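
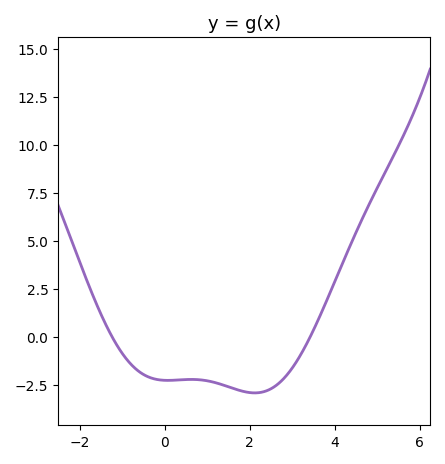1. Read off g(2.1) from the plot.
-3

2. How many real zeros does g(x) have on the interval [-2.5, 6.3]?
2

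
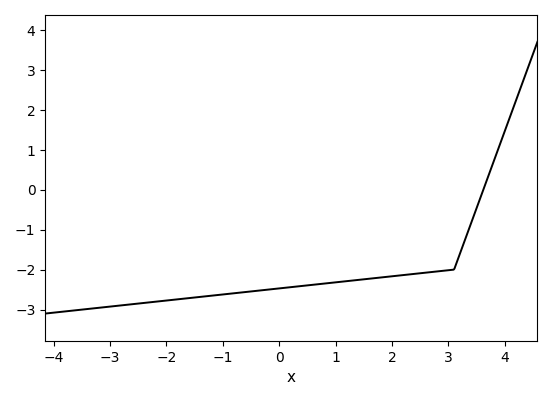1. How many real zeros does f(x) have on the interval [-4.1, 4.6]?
1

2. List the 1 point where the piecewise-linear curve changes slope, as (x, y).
(3.1, -2)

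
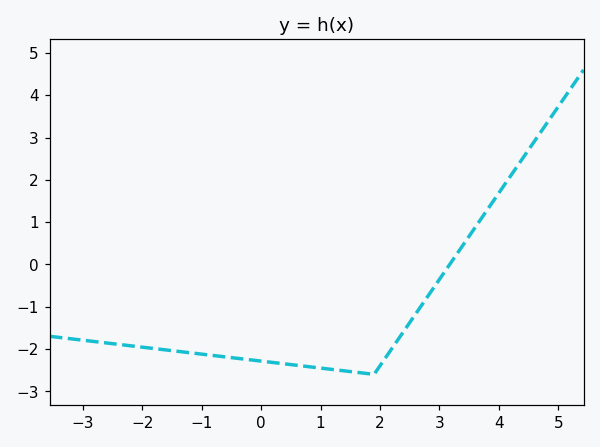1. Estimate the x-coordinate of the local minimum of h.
1.8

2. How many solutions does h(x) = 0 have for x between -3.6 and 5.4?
1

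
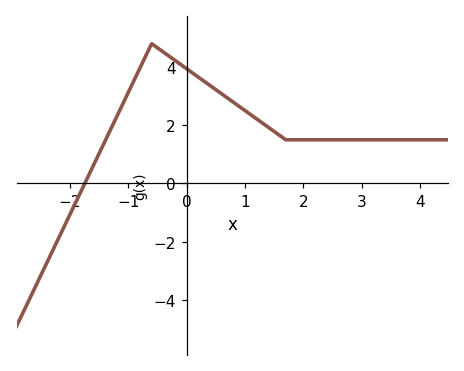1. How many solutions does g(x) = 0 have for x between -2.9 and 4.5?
1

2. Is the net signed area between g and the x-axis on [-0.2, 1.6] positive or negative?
positive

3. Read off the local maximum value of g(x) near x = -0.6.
4.8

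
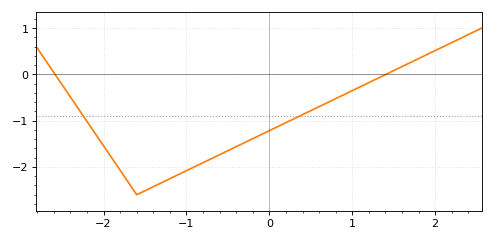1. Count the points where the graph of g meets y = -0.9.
2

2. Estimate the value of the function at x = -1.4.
-2.43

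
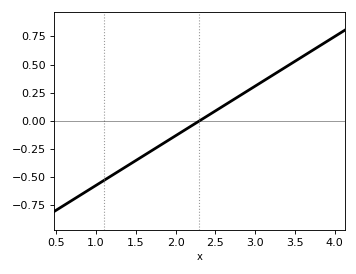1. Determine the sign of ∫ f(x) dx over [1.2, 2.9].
negative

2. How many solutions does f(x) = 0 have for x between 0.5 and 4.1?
1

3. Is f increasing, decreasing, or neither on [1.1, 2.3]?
increasing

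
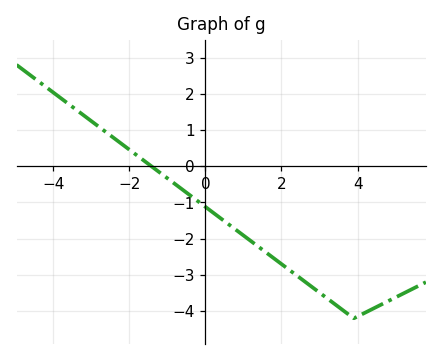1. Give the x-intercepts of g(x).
-1.42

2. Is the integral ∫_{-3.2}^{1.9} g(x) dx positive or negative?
negative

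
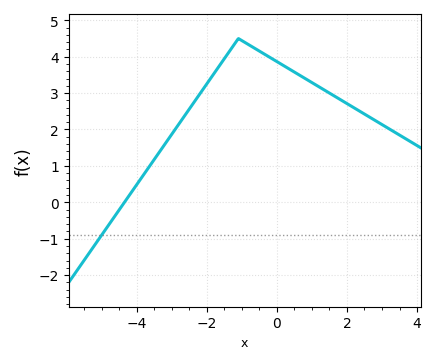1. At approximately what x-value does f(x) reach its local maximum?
-1.2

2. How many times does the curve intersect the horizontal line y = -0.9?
1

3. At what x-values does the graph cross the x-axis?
-4.4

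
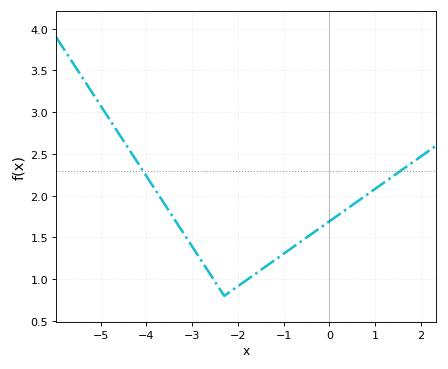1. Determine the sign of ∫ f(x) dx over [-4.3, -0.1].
positive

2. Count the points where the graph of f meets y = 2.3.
2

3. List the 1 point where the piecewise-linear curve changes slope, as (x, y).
(-2.3, 0.8)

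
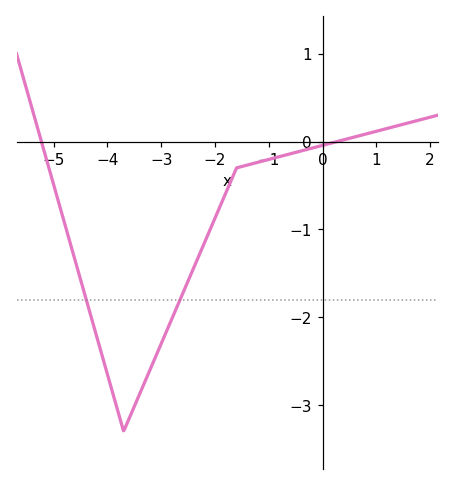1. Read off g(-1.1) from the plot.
-0.22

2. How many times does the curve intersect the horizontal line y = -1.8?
2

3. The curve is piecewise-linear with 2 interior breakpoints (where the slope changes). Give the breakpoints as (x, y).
(-3.7, -3.3); (-1.6, -0.3)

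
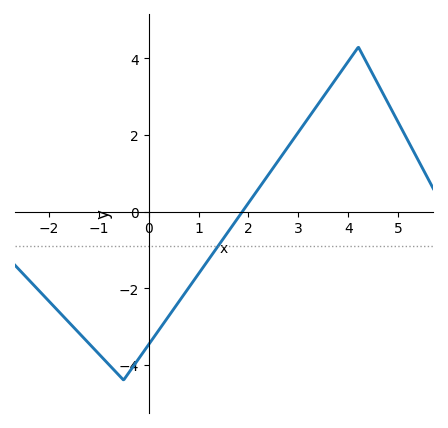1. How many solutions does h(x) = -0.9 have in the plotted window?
1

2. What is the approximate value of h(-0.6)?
-4.2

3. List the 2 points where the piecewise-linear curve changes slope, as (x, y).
(-0.5, -4.4); (4.2, 4.3)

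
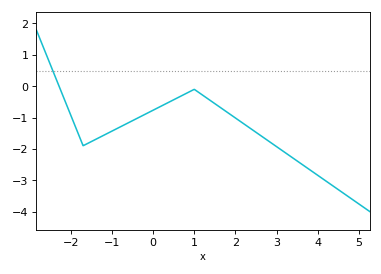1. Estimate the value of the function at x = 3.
-1.93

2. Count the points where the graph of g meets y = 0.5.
1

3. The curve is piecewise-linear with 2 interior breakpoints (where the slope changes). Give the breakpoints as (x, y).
(-1.7, -1.9); (1, -0.1)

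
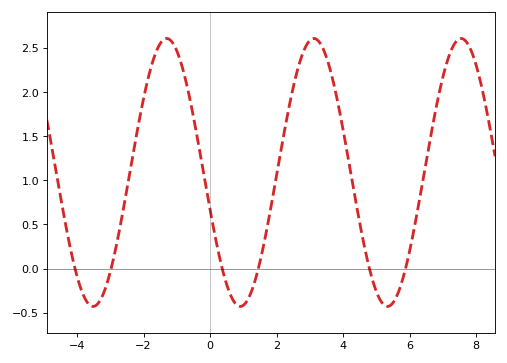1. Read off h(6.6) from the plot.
1.43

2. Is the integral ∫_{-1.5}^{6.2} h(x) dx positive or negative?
positive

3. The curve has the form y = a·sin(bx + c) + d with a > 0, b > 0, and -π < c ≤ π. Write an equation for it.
y = 1.52sin(1.42x - 2.86) + 1.09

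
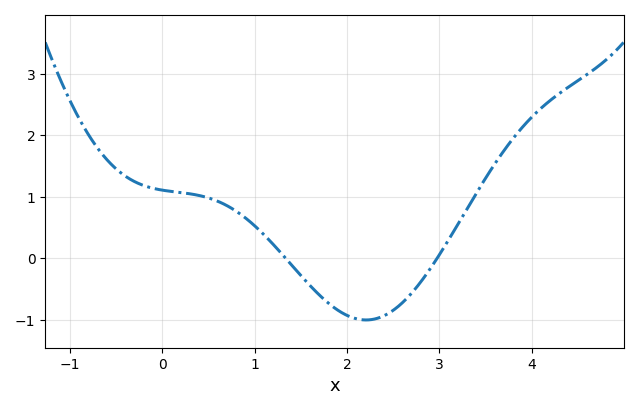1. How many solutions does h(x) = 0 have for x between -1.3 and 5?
2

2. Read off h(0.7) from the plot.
0.9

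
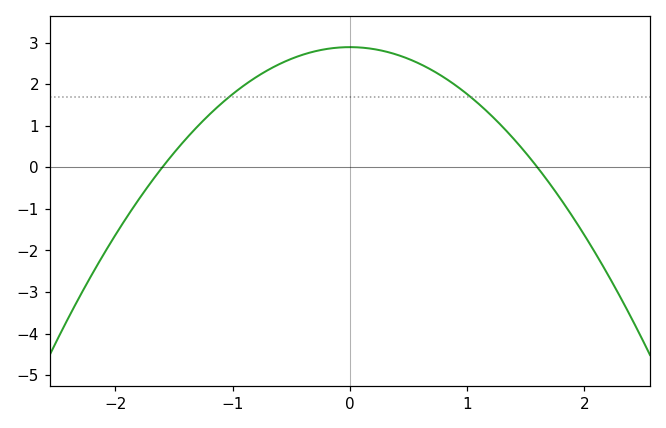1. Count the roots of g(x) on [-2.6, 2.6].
2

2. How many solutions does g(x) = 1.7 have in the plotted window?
2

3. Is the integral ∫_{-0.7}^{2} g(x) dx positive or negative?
positive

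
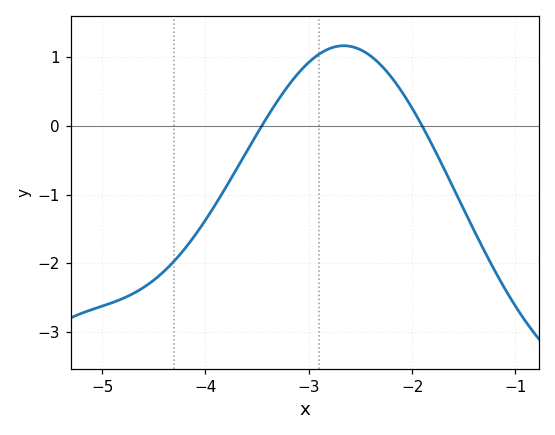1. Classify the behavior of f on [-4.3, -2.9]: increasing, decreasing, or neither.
increasing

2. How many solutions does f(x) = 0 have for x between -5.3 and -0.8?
2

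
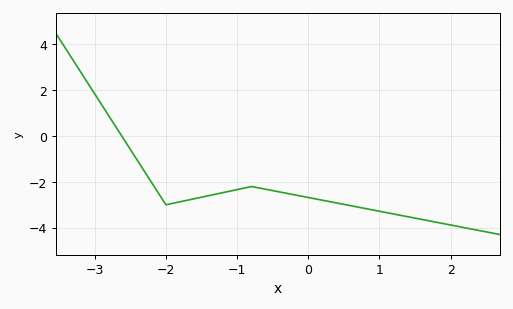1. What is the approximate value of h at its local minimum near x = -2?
-3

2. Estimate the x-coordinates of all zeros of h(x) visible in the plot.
-2.6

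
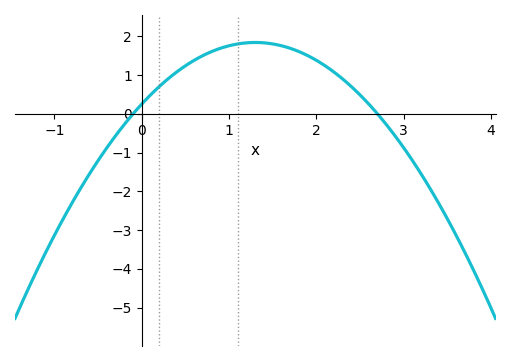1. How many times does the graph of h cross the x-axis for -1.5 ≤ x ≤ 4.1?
2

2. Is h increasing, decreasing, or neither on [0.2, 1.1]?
increasing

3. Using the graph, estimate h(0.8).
1.6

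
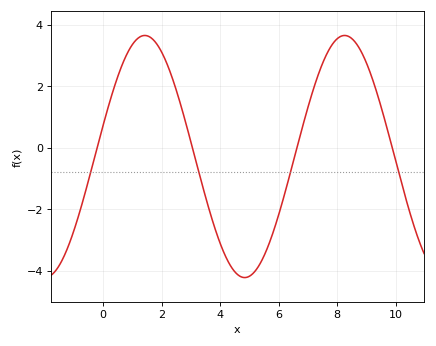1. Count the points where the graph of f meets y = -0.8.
4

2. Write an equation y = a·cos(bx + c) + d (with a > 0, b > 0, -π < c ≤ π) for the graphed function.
y = 3.94cos(0.92x - 1.31) - 0.29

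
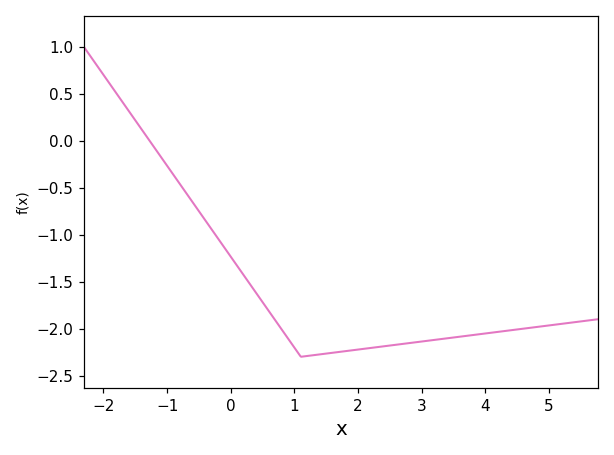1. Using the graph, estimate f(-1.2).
-0.069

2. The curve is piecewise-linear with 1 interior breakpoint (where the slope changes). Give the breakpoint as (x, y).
(1.1, -2.3)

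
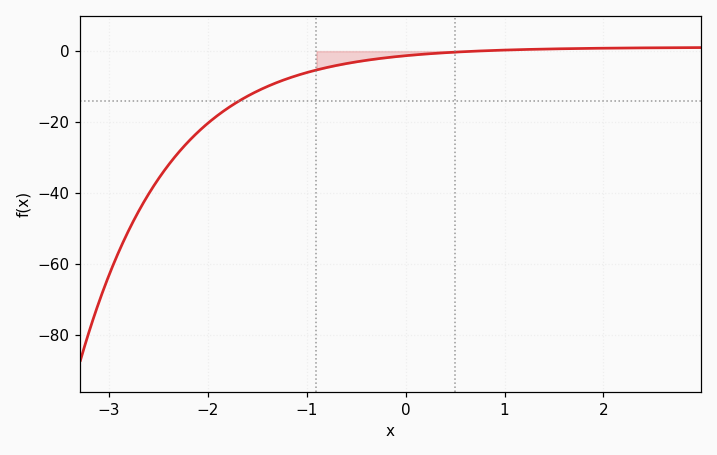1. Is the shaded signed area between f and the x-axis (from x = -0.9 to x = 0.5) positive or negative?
negative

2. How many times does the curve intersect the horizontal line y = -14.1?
1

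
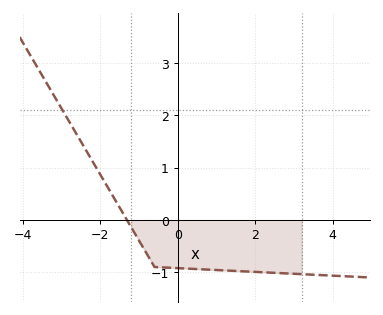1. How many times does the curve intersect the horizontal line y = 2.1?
1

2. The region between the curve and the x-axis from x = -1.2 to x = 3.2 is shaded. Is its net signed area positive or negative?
negative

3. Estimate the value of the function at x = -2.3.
1.25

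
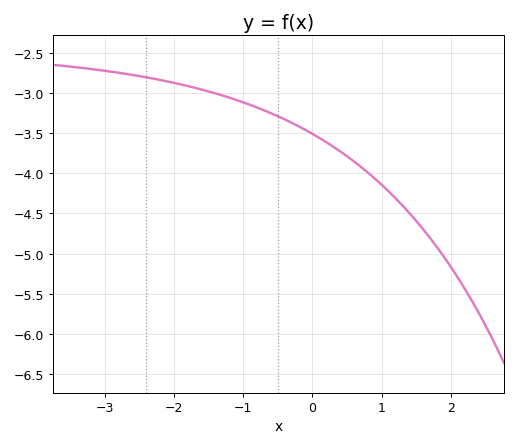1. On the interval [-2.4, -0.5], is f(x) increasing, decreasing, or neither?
decreasing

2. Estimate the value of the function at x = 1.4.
-4.5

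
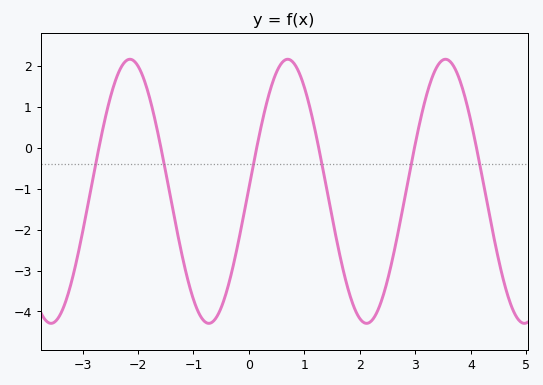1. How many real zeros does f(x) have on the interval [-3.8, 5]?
6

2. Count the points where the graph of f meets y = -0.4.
6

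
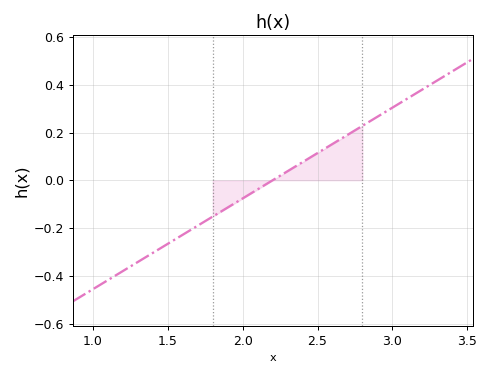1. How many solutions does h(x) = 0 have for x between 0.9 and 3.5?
1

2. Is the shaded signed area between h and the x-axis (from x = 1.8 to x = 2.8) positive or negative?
positive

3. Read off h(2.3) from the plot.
0.038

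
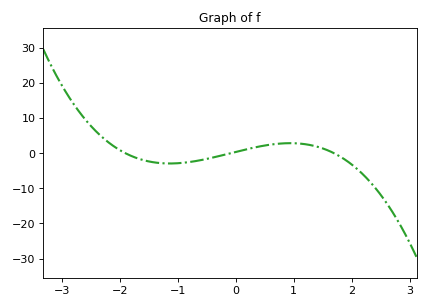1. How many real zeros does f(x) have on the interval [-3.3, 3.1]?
3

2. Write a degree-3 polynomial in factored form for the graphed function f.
y = -1.29(x + 1.9)(x + 0.1)(x - 1.7)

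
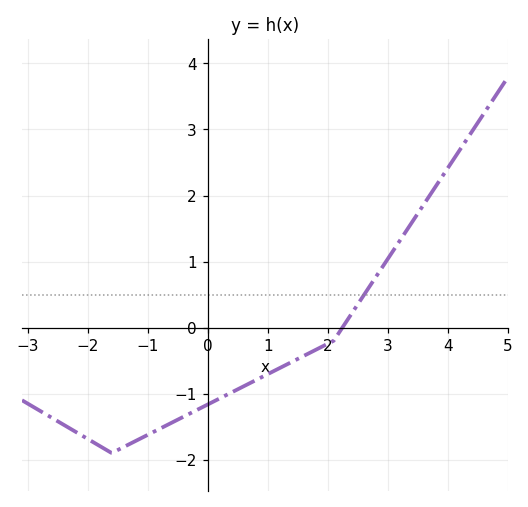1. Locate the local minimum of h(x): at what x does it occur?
-1.6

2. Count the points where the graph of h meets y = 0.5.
1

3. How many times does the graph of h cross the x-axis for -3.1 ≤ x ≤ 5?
1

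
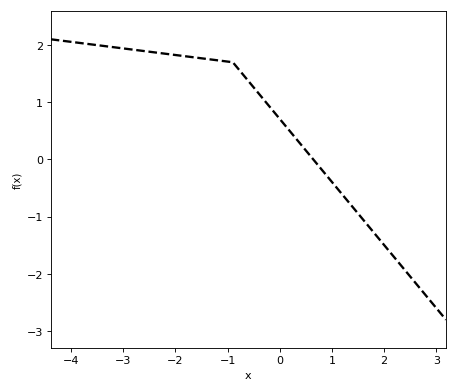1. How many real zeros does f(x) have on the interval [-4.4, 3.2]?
1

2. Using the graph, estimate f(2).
-1.5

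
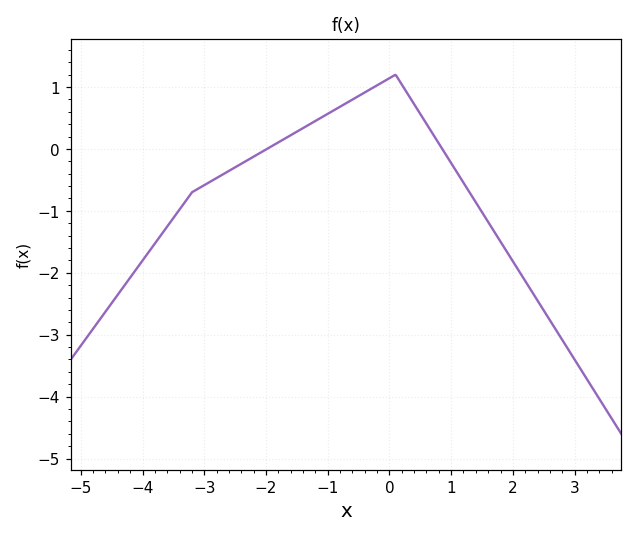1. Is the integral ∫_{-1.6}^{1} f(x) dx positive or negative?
positive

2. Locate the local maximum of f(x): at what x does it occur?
0.1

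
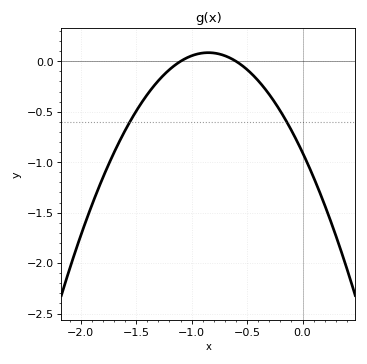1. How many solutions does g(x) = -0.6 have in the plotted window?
2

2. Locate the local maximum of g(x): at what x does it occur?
-0.85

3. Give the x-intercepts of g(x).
-1.1, -0.6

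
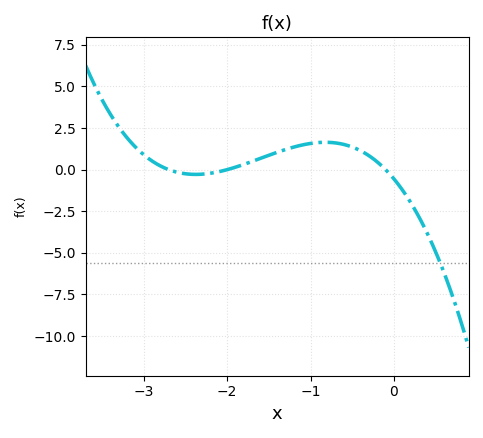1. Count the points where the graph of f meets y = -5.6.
1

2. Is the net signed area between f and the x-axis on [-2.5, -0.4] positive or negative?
positive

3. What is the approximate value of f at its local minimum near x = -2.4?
-0.2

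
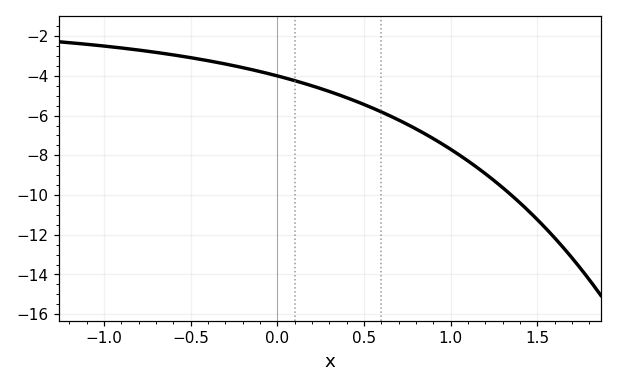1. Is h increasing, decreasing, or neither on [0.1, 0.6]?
decreasing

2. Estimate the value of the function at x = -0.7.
-2.8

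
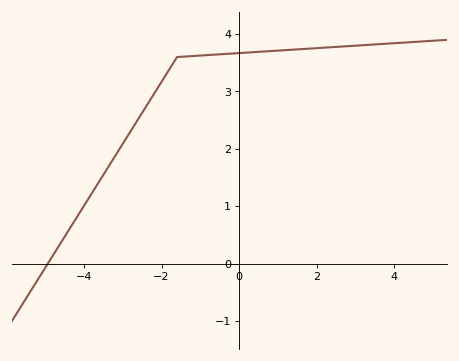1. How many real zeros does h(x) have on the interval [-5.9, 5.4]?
1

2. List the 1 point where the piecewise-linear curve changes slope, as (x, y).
(-1.6, 3.6)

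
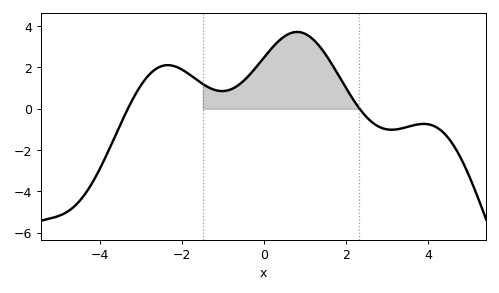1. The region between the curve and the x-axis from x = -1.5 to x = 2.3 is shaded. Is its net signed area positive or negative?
positive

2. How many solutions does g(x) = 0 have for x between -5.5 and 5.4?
2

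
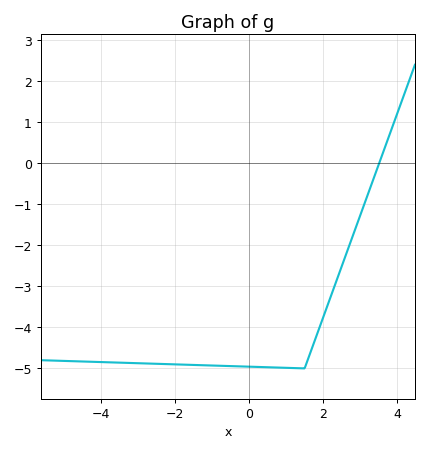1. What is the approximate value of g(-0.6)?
-4.94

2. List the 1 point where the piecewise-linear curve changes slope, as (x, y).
(1.5, -5)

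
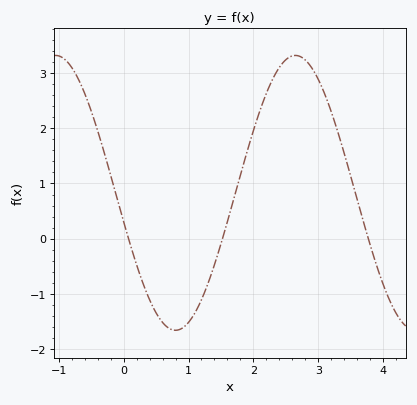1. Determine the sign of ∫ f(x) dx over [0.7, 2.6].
positive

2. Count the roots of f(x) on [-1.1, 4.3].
3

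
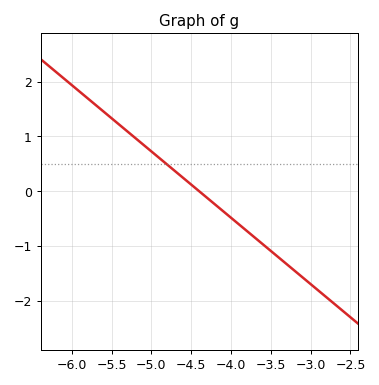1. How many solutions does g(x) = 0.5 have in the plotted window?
1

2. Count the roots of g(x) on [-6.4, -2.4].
1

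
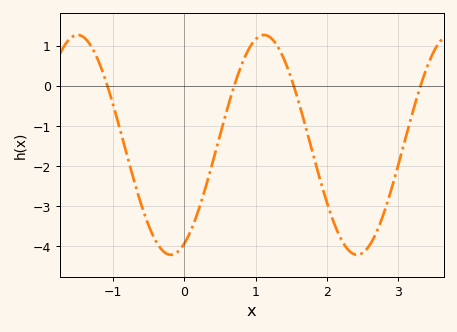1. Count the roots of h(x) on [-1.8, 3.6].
4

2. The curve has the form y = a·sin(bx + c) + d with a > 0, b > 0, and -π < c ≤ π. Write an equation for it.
y = 2.74sin(2.4x - 1.11) - 1.47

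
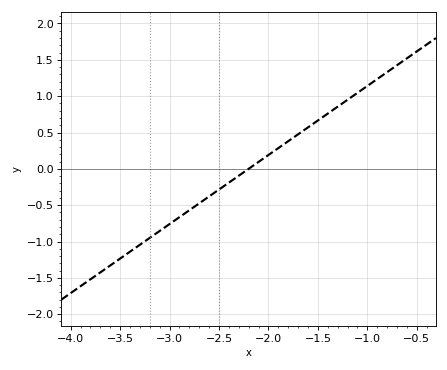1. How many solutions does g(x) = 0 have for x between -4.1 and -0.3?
1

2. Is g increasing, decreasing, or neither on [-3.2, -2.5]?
increasing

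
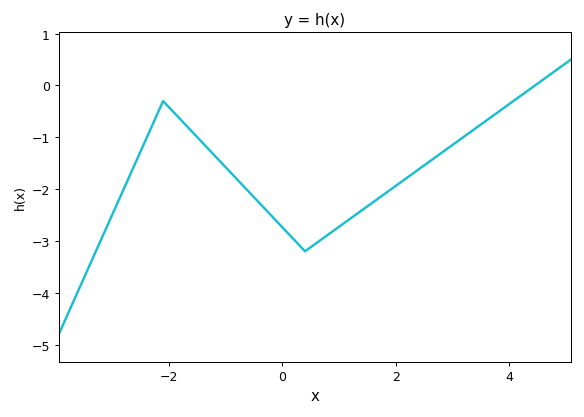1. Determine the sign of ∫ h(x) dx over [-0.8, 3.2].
negative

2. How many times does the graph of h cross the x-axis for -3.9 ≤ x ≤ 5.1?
1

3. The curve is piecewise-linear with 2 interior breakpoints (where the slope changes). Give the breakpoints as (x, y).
(-2.1, -0.3); (0.4, -3.2)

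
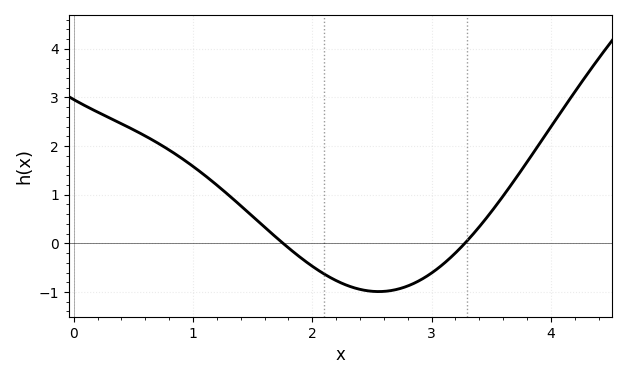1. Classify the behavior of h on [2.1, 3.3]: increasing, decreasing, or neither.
neither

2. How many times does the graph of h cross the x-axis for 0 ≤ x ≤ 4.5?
2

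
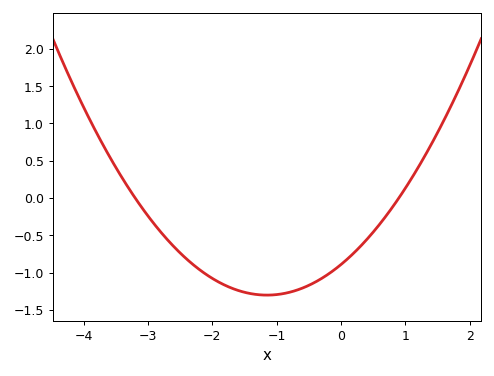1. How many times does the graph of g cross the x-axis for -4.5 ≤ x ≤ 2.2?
2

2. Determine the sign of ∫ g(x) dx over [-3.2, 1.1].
negative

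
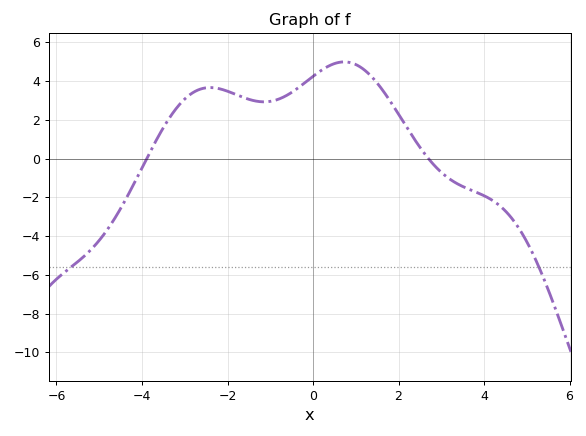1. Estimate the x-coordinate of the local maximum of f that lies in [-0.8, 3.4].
0.8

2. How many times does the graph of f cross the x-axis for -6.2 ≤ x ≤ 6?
2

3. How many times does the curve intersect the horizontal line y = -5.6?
2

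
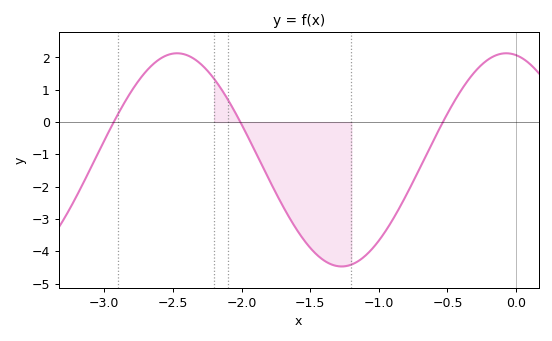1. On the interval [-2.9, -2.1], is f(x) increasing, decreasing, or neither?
neither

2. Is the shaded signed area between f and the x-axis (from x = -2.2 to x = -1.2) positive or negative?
negative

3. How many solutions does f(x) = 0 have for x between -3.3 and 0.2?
3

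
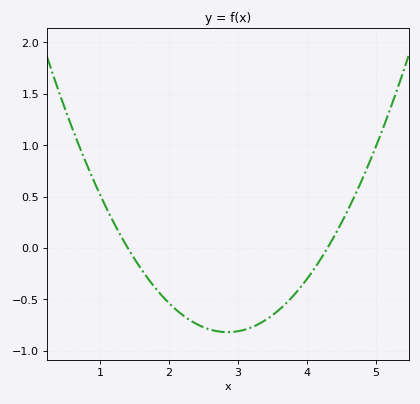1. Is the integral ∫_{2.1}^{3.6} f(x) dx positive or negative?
negative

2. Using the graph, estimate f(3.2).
-0.75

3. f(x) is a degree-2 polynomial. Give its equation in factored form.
y = 0.39(x - 1.4)(x - 4.3)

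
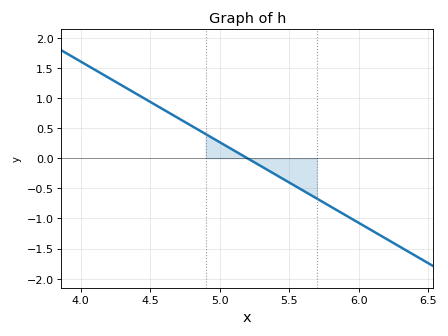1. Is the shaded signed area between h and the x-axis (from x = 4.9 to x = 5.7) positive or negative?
negative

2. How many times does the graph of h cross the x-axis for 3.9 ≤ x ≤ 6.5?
1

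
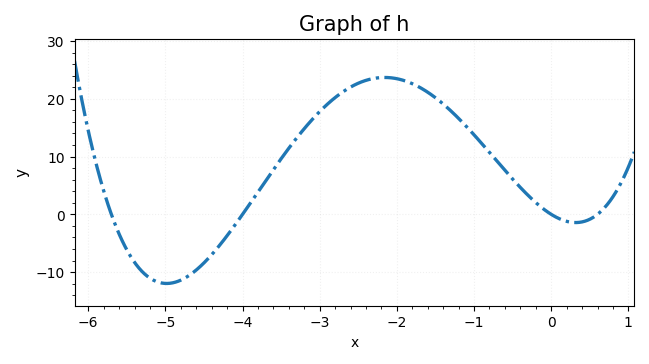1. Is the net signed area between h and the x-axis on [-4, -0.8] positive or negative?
positive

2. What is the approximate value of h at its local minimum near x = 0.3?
-1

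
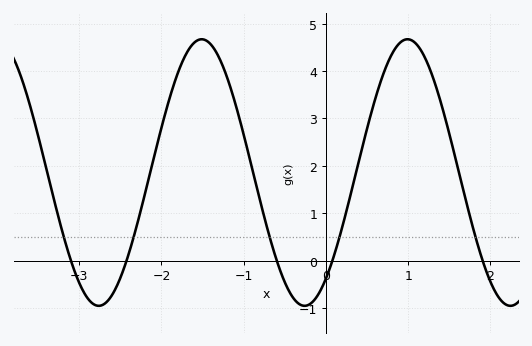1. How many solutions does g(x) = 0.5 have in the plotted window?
5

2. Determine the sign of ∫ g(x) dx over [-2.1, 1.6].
positive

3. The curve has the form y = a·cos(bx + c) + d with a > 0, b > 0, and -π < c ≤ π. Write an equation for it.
y = 2.81cos(2.5x - 2.5) + 1.86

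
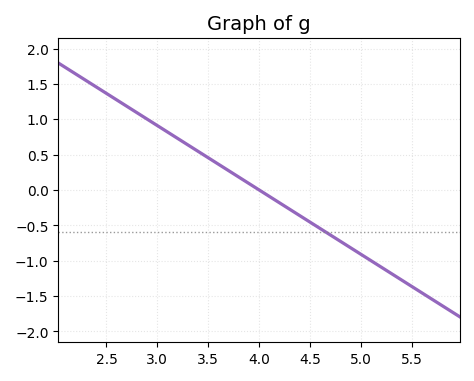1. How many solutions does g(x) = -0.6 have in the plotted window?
1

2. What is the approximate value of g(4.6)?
-0.55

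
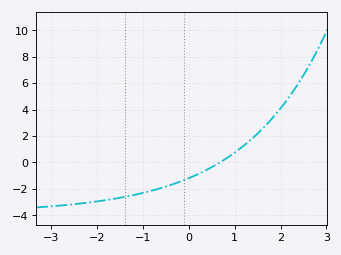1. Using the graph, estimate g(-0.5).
-1.82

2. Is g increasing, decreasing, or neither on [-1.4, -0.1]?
increasing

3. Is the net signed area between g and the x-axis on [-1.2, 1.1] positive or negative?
negative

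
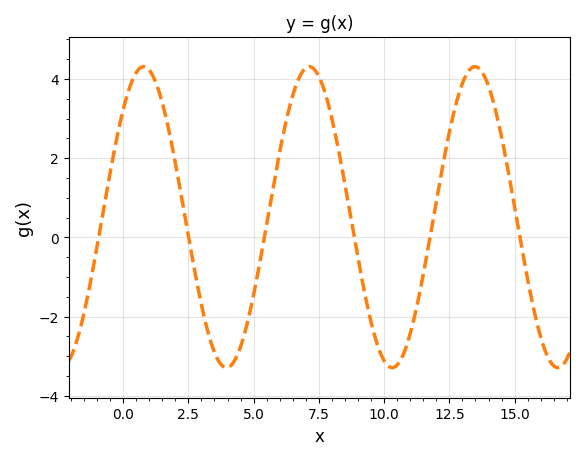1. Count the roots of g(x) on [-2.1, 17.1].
6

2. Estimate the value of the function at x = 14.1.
3.6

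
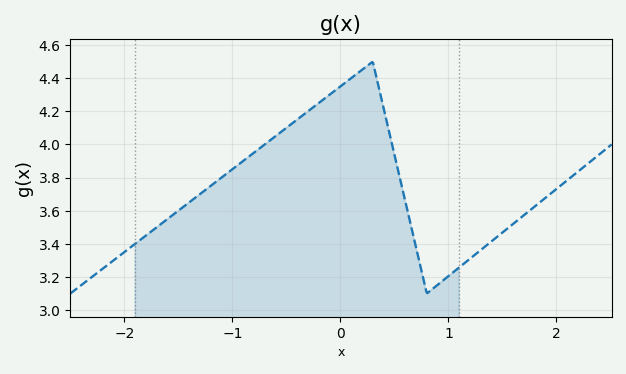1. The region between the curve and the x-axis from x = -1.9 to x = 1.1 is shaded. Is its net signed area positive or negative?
positive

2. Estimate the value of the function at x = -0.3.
4.2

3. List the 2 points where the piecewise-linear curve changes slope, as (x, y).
(0.3, 4.5); (0.8, 3.1)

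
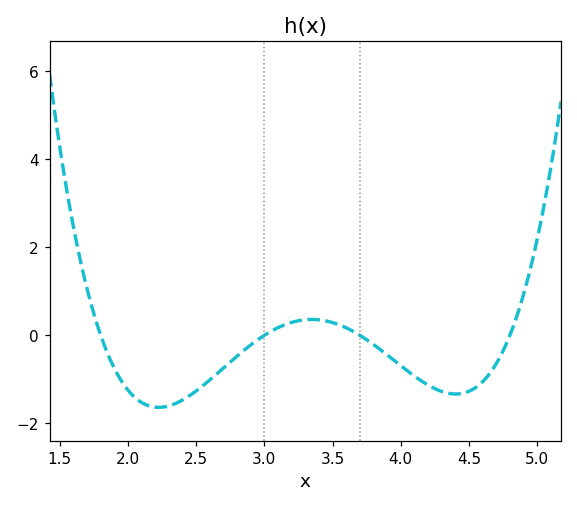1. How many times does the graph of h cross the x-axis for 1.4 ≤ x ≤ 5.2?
4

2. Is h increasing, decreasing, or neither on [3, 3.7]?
neither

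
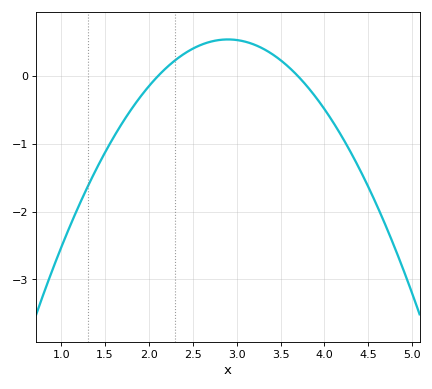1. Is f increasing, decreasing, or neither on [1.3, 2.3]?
increasing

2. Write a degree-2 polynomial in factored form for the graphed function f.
y = -0.85(x - 2.1)(x - 3.7)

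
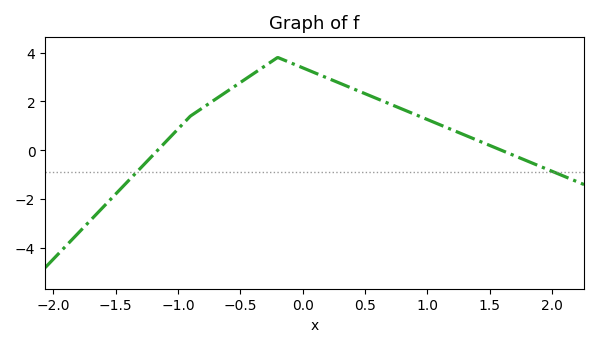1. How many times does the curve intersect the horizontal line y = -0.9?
2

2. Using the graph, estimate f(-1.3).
-0.8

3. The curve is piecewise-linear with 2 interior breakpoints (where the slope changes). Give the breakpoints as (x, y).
(-0.9, 1.4); (-0.2, 3.8)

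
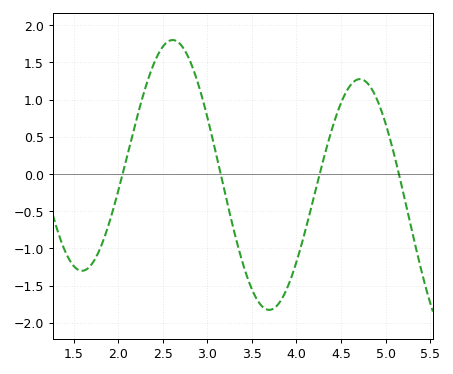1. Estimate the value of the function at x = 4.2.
-0.289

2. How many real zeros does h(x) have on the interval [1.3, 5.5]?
4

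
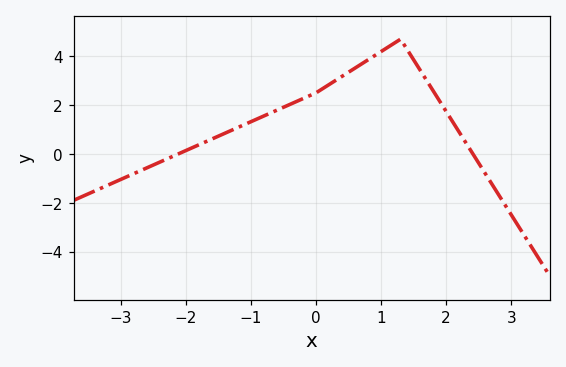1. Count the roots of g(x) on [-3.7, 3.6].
2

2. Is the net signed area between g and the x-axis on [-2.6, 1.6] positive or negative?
positive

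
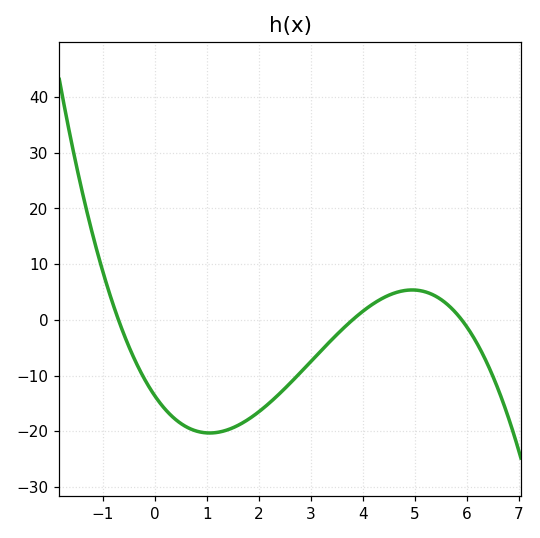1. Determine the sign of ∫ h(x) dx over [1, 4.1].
negative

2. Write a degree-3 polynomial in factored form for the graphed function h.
y = -0.87(x + 0.7)(x - 3.8)(x - 5.9)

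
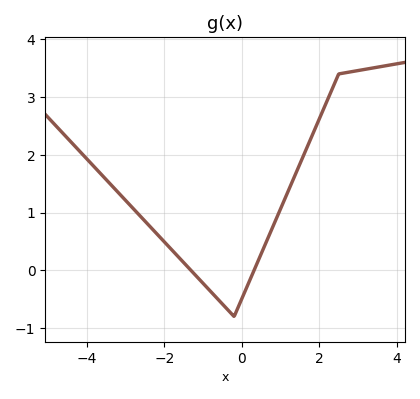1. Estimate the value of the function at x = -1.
-0.226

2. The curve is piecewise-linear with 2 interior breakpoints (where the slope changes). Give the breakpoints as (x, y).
(-0.2, -0.8); (2.5, 3.4)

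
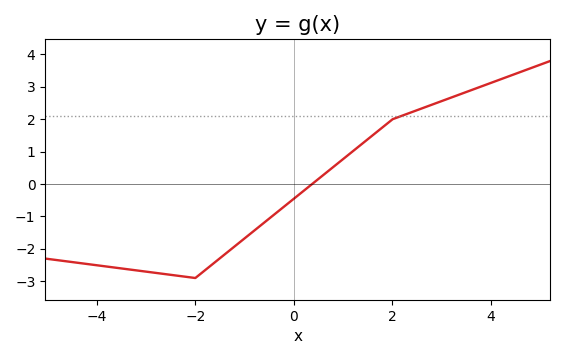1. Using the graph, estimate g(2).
2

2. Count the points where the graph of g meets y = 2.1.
1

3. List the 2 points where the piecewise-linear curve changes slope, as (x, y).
(-2, -2.9); (2, 2)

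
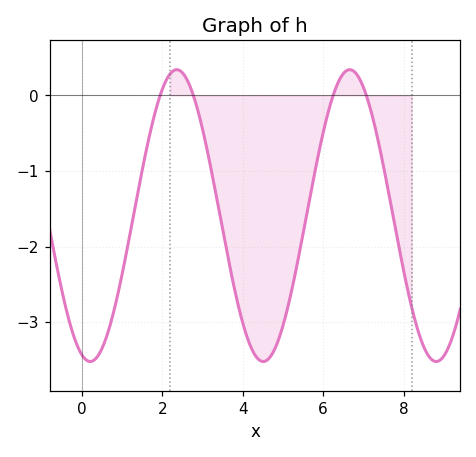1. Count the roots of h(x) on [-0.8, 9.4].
4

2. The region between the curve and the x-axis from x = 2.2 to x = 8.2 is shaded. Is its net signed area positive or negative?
negative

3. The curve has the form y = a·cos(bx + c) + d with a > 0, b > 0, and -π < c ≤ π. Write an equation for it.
y = 1.93cos(1.5x + 2.8) - 1.59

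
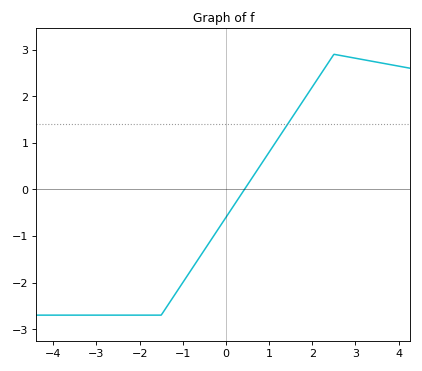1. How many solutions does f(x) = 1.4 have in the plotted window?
1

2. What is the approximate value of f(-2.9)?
-2.7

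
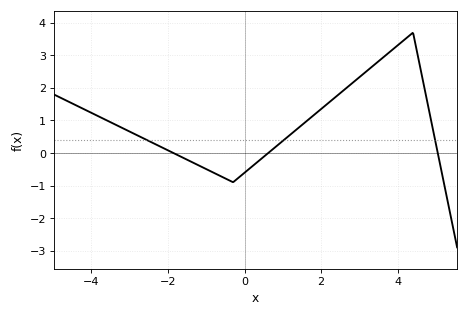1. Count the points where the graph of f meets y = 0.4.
3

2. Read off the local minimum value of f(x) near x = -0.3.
-0.899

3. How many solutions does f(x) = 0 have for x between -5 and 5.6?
3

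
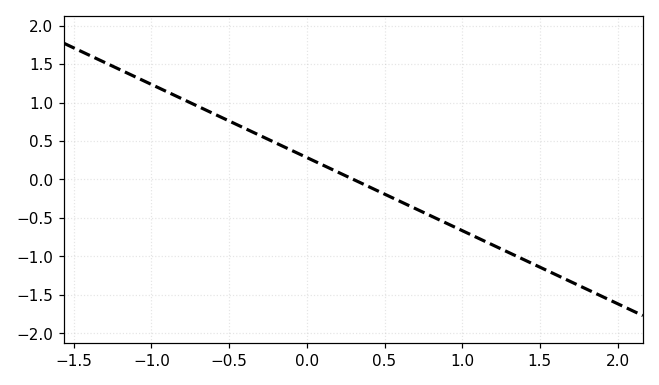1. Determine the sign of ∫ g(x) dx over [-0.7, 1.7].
negative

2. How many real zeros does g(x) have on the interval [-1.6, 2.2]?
1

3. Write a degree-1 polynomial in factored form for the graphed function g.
y = -0.95(x - 0.3)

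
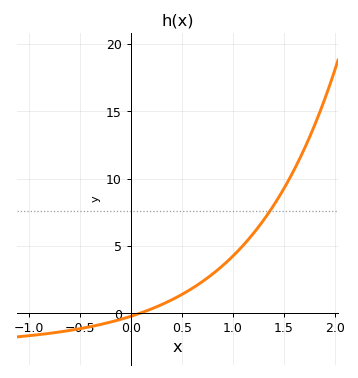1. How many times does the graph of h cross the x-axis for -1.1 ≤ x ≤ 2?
1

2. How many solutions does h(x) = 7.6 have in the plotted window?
1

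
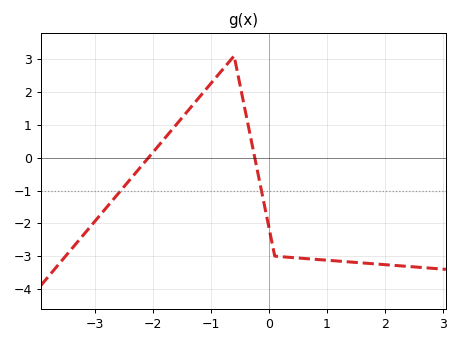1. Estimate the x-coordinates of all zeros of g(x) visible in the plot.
-2.1, -0.2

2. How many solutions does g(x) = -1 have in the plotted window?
2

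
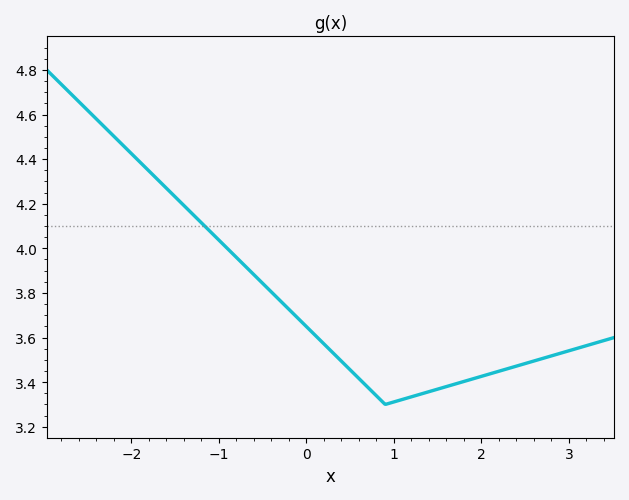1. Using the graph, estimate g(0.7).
3.38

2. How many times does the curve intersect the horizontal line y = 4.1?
1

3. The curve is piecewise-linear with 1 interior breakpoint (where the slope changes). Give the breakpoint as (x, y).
(0.9, 3.3)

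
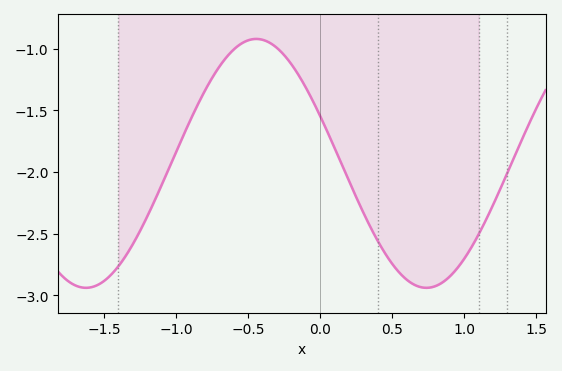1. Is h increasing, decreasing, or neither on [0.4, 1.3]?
neither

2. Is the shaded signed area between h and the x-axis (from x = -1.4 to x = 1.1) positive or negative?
negative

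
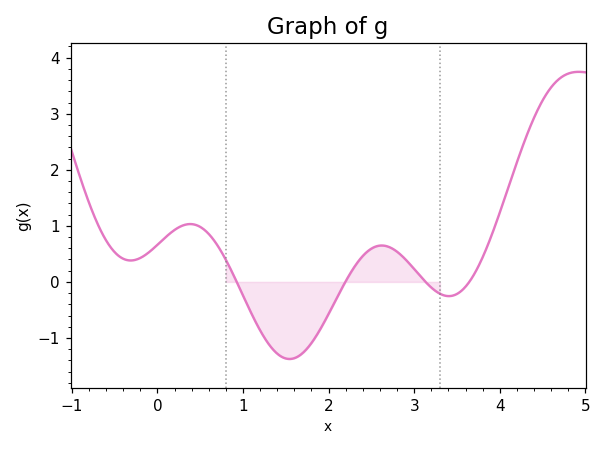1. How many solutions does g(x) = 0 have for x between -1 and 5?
4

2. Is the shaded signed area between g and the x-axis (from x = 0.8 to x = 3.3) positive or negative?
negative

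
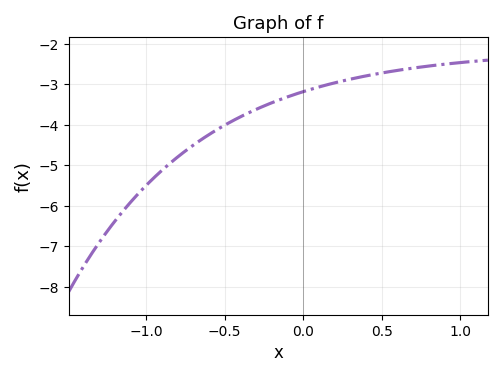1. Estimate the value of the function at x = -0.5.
-4.01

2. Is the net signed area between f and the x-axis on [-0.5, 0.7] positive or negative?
negative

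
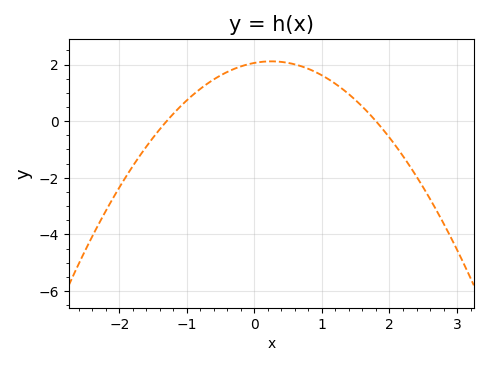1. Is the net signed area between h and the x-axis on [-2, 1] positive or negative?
positive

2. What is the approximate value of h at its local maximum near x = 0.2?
2.11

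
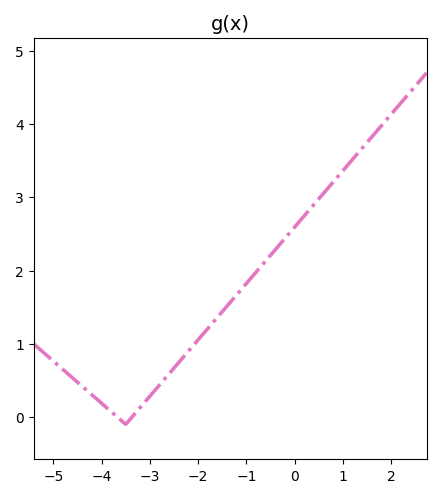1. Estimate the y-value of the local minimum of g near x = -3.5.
-0.1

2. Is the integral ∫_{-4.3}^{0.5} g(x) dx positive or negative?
positive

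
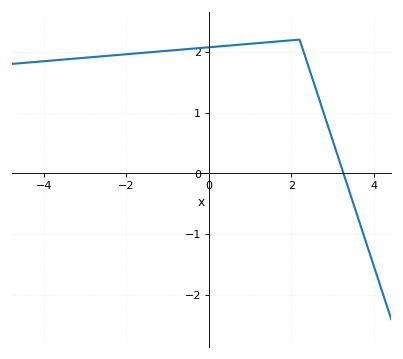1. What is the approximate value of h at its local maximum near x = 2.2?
2.2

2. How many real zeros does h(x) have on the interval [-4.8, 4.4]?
1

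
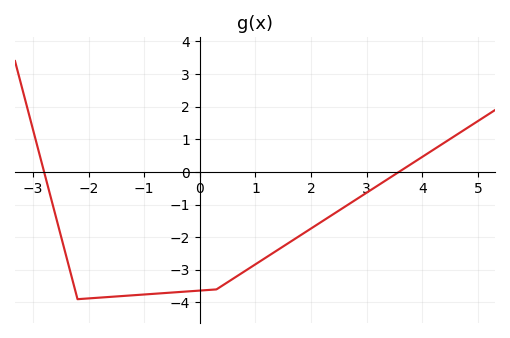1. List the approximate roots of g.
-2.8, 3.6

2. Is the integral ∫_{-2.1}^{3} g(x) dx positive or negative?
negative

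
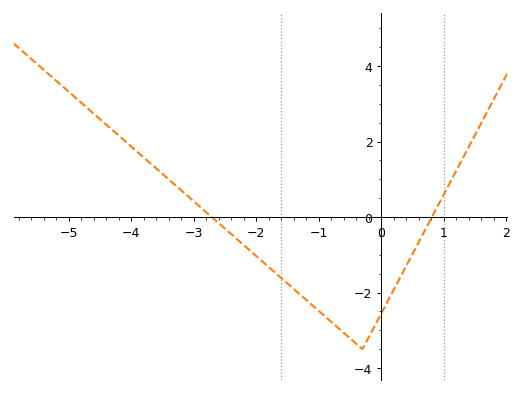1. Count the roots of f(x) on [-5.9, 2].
2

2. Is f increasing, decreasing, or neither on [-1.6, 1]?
neither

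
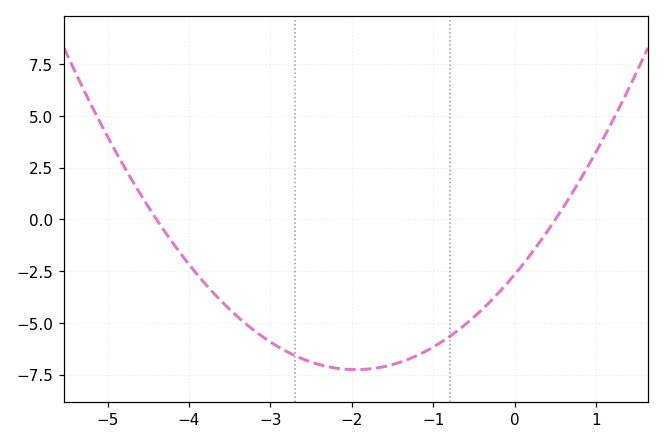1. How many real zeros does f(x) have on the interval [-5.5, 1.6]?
2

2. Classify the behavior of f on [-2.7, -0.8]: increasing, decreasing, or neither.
neither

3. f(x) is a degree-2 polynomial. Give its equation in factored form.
y = 1.21(x + 4.4)(x - 0.5)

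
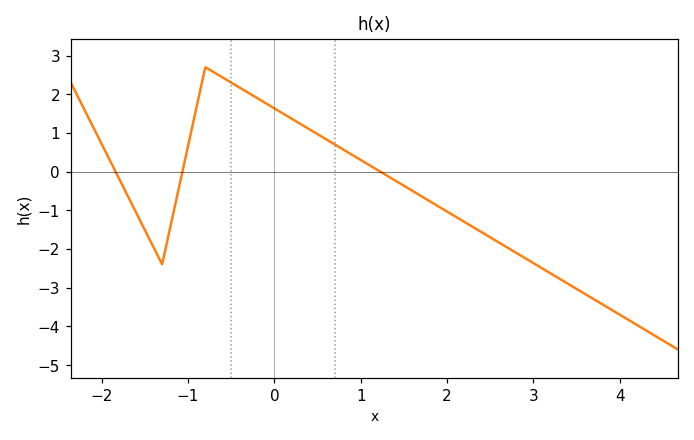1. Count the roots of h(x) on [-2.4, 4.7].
3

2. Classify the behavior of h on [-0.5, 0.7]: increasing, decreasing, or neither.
decreasing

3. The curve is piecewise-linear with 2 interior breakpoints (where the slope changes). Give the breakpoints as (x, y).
(-1.3, -2.4); (-0.8, 2.7)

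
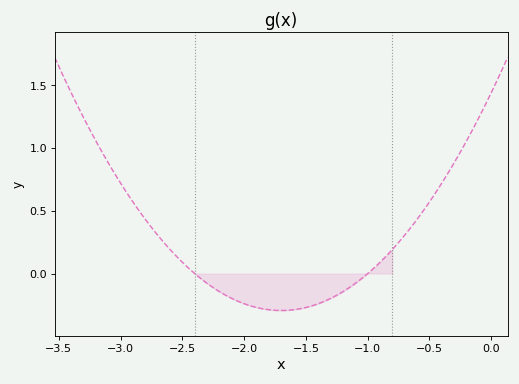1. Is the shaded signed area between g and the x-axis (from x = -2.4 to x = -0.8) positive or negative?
negative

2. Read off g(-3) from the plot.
0.7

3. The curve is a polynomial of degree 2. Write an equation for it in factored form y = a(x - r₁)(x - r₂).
y = 0.6(x + 2.4)(x + 1)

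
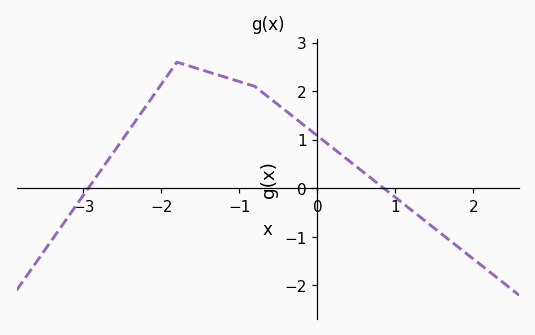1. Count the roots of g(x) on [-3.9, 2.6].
2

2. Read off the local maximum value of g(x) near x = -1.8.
2.6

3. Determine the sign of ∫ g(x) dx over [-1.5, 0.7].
positive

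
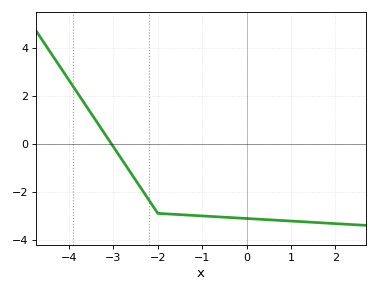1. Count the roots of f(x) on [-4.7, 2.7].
1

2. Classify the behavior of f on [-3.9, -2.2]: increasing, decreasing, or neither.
decreasing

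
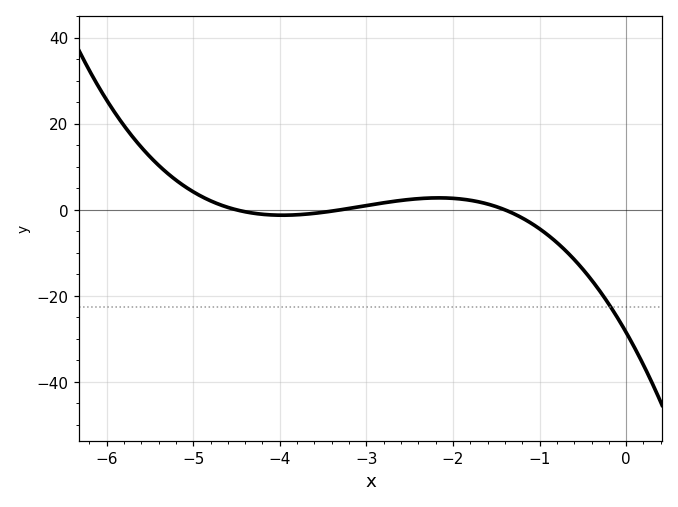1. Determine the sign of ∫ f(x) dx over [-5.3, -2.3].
positive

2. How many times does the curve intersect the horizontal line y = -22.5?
1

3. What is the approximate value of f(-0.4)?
-16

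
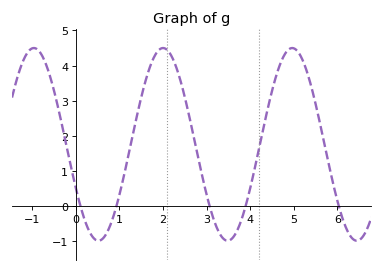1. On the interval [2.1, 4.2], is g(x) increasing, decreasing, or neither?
neither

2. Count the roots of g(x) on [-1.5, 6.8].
5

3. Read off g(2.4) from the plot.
3.57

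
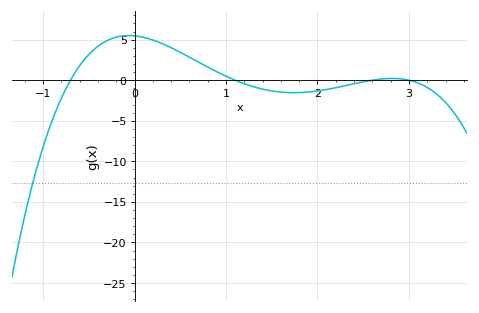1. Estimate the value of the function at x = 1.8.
-1.53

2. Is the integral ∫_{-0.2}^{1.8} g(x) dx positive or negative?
positive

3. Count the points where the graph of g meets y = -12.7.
1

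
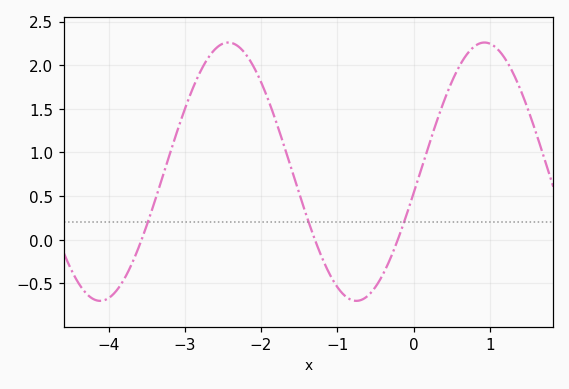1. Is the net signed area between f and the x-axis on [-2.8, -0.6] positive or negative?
positive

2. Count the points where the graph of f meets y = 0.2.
3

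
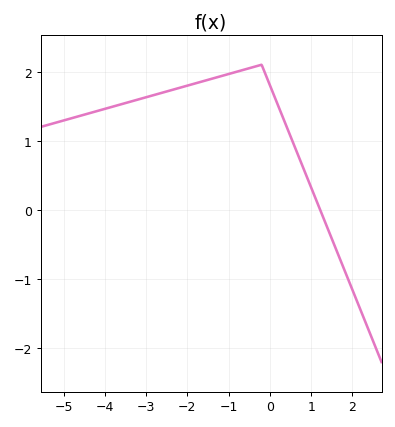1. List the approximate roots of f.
1.2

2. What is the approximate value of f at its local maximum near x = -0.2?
2.1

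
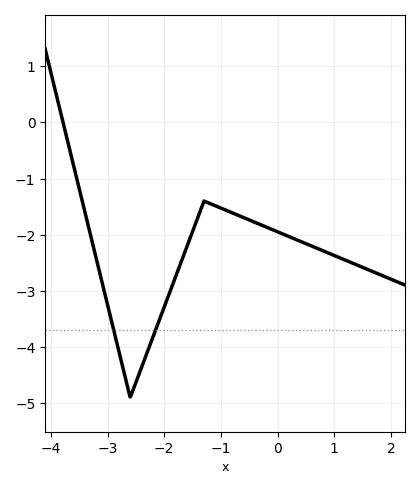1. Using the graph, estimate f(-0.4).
-1.78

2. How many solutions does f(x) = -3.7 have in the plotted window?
2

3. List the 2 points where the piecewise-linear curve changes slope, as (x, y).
(-2.6, -4.9); (-1.3, -1.4)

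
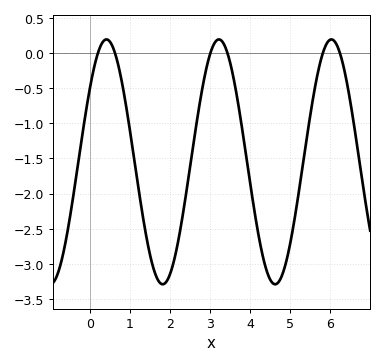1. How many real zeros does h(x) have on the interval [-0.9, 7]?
6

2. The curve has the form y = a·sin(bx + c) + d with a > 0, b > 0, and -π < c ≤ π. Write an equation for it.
y = 1.74sin(2.24x + 0.642) - 1.55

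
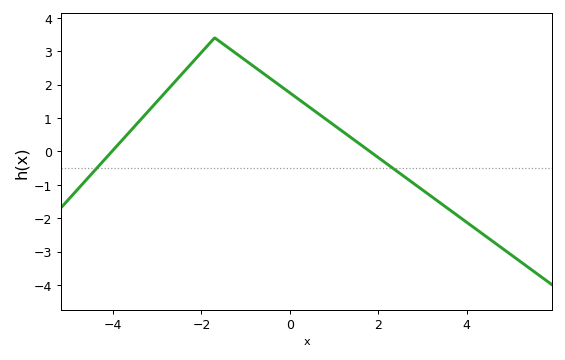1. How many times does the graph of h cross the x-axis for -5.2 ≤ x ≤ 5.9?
2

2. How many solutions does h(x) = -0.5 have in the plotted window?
2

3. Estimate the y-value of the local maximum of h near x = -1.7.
3.4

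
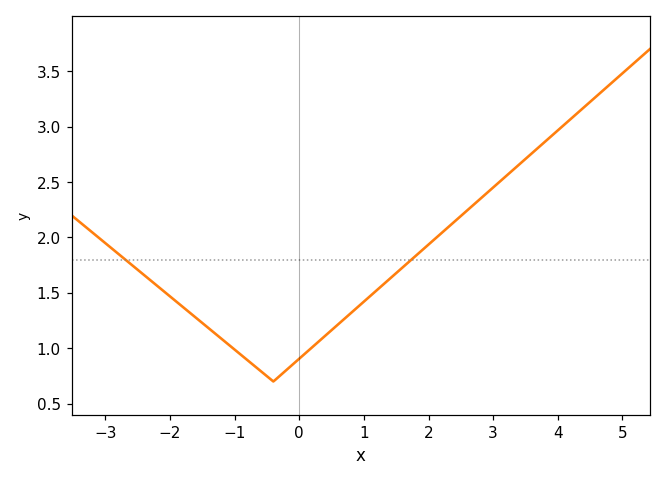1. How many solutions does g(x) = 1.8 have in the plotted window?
2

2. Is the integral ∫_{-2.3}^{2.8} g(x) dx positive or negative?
positive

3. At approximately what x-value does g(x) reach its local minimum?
-0.4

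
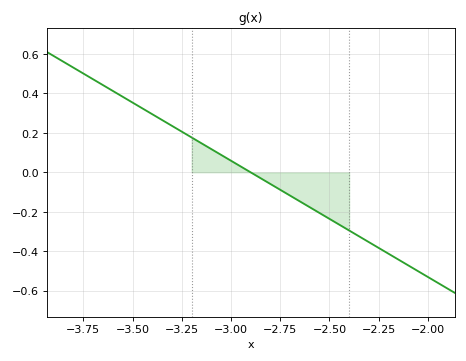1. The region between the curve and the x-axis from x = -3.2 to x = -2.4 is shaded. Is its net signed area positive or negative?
negative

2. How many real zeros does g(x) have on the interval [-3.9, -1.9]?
1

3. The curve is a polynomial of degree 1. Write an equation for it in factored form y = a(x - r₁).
y = -0.59(x + 2.9)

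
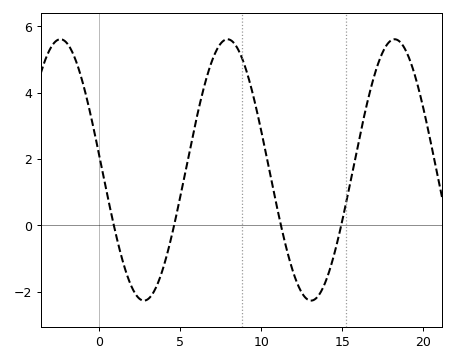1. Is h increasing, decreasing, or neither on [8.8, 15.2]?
neither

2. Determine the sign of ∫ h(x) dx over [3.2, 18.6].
positive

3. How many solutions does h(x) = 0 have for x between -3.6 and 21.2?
4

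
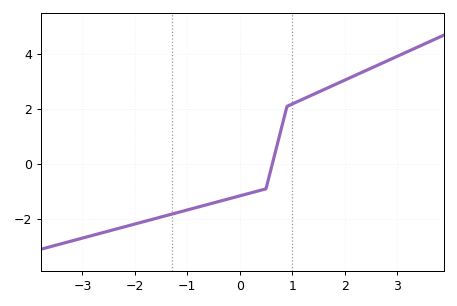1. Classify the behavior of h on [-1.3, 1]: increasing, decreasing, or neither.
increasing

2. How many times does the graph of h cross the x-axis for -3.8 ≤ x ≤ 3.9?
1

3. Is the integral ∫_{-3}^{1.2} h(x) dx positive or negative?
negative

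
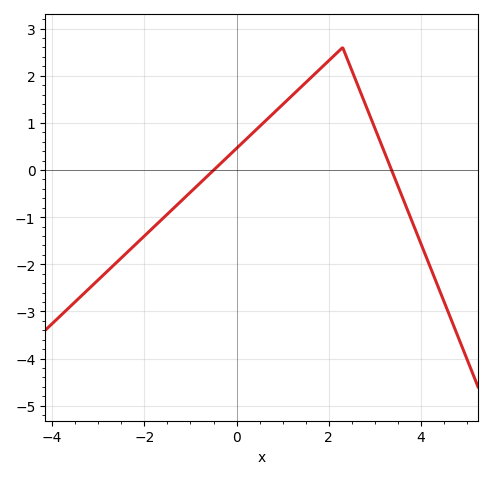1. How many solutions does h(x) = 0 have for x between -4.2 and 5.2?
2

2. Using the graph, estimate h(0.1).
0.554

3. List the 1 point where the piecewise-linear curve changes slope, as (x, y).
(2.3, 2.6)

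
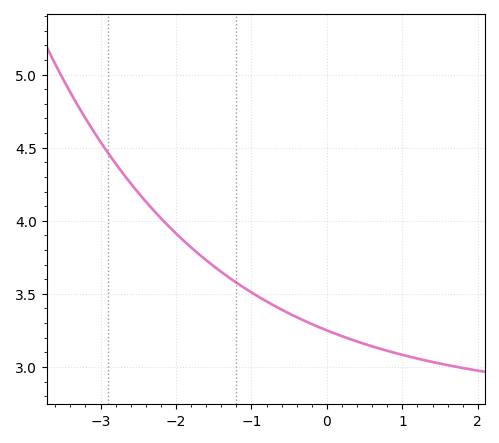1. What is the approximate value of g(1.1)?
3.07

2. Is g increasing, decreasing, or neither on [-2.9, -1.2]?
decreasing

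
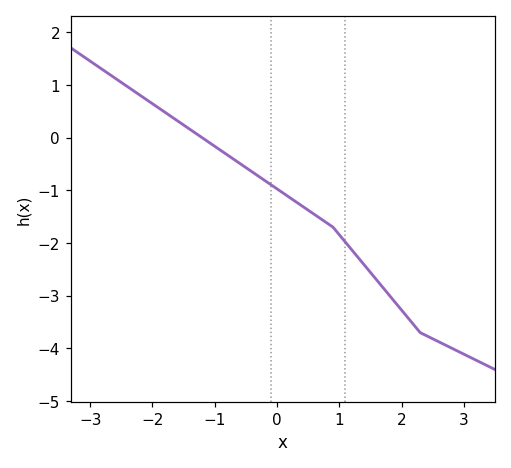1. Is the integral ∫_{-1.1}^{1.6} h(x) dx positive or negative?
negative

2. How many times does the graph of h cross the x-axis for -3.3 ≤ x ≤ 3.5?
1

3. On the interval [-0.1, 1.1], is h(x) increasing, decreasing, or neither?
decreasing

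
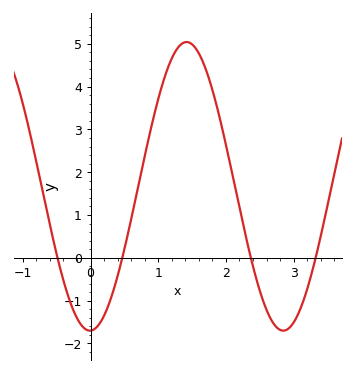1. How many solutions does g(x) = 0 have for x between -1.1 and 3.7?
4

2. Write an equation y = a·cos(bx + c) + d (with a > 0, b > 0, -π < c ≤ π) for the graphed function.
y = 3.37cos(2.2x - 3.12) + 1.67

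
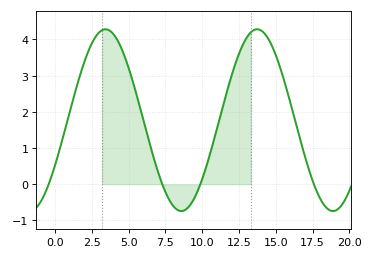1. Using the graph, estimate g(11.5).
2.3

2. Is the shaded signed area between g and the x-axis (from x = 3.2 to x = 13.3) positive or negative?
positive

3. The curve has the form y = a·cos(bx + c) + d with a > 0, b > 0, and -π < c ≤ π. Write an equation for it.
y = 2.51cos(0.61x - 2.09) + 1.77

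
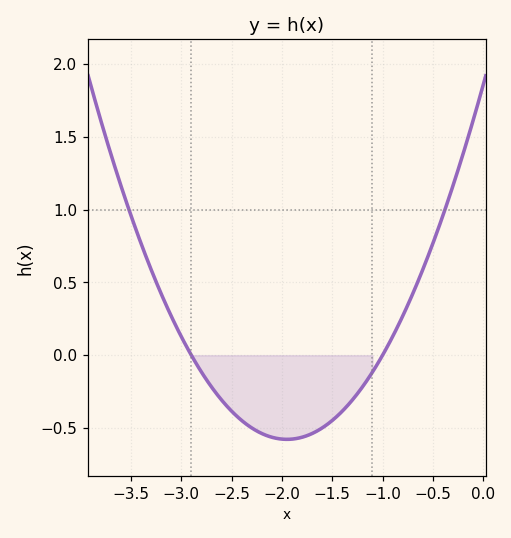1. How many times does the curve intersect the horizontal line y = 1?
2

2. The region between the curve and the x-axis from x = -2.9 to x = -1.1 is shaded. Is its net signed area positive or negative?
negative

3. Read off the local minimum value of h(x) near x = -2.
-0.6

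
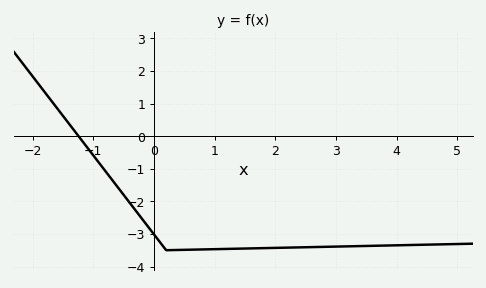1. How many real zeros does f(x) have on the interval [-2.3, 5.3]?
1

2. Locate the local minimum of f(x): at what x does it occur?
0.204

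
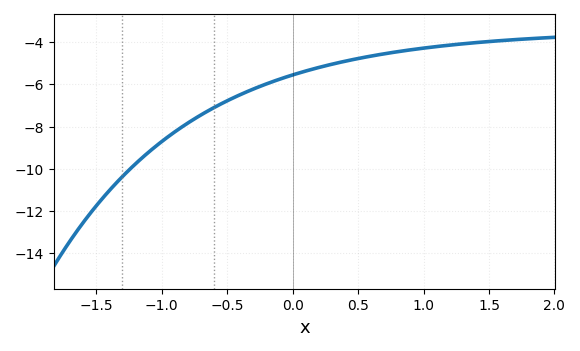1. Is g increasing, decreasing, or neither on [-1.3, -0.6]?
increasing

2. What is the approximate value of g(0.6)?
-4.6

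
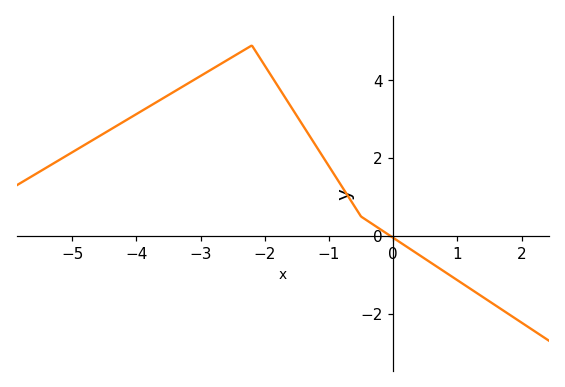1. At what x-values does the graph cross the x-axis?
-0.042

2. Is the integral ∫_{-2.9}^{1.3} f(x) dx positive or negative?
positive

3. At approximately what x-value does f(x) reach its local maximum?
-2.2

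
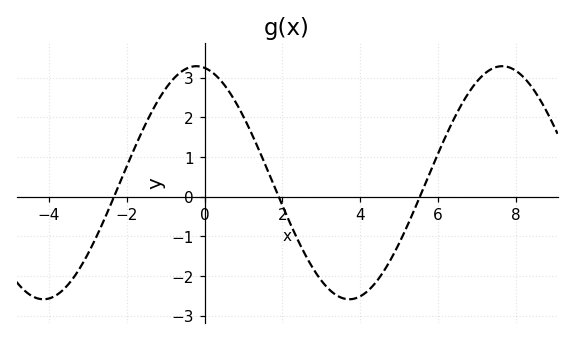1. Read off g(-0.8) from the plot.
3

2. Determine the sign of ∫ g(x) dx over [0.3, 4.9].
negative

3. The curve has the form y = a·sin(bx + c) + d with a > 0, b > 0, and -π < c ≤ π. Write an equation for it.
y = 2.94sin(0.8x + 1.7) + 0.35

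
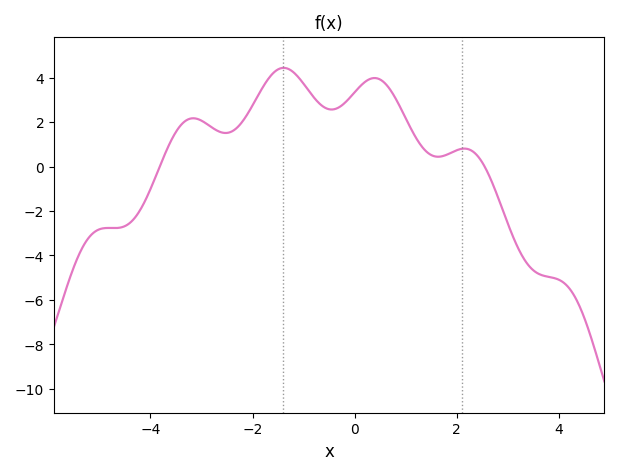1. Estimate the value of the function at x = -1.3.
4.4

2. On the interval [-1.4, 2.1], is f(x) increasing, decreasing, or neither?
neither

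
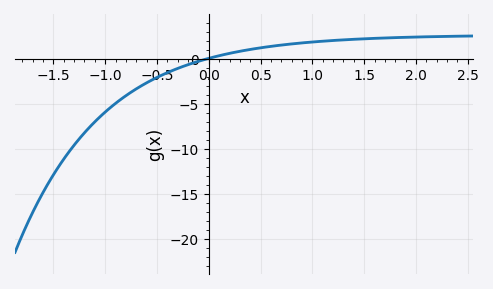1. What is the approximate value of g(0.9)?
2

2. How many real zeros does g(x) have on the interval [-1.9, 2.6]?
1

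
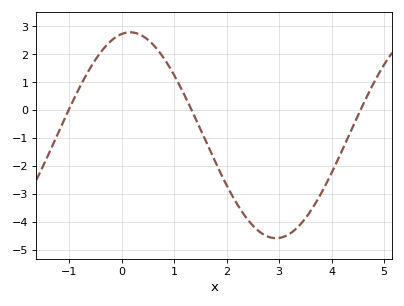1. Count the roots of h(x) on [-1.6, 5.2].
3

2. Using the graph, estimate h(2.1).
-3.05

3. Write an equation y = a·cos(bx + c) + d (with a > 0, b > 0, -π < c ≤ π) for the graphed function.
y = 3.69cos(1.13x - 0.182) - 0.9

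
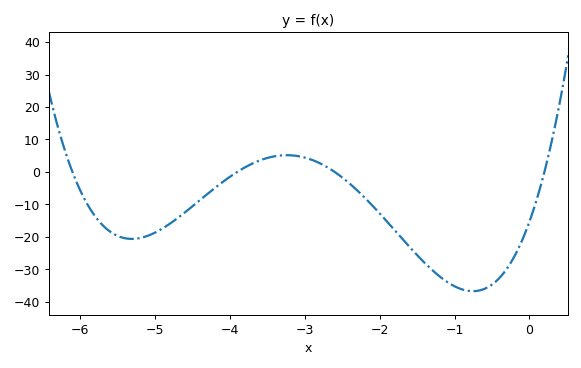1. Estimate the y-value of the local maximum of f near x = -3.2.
5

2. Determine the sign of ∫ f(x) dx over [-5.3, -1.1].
negative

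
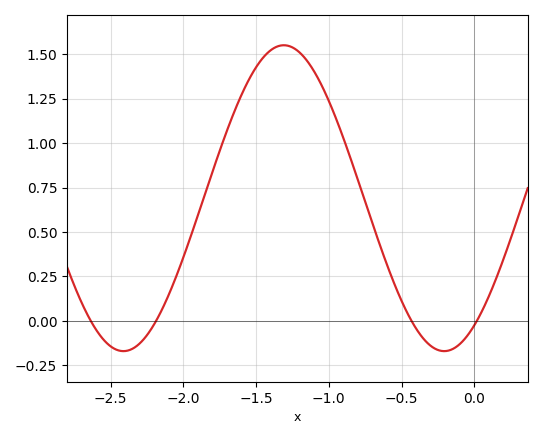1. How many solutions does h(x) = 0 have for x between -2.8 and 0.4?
4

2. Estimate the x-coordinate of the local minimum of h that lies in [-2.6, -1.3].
-2.41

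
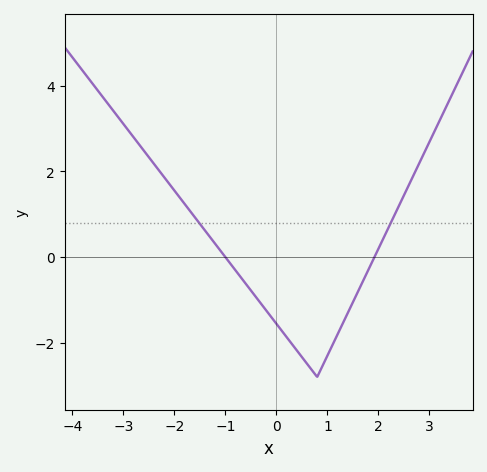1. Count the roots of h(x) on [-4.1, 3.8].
2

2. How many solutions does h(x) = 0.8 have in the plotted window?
2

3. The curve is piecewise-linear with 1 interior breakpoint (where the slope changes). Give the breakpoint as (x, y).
(0.8, -2.8)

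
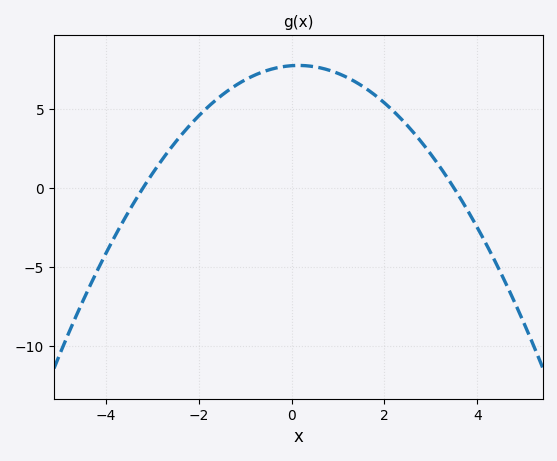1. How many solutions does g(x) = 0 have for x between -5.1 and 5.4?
2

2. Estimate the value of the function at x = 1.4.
6.5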